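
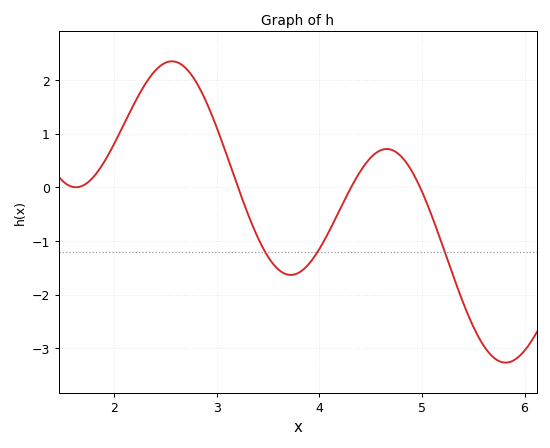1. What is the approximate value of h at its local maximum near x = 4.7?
0.714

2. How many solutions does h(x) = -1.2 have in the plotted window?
3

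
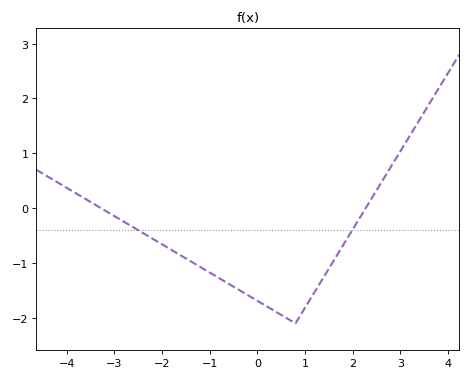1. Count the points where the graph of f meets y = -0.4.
2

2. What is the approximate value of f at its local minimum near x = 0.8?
-2.1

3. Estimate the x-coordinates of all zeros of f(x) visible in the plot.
-3.28, 2.27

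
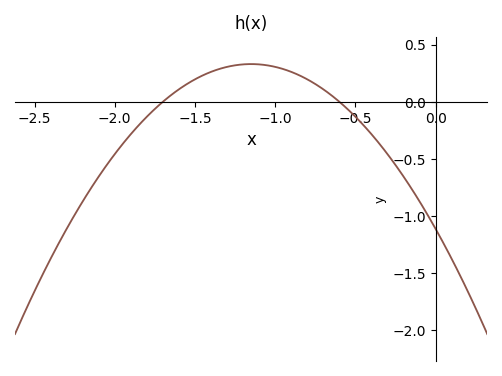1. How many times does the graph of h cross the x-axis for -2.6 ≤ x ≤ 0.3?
2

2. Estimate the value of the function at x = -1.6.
0.1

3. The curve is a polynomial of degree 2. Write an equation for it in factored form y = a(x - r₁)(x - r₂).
y = -1.09(x + 1.7)(x + 0.6)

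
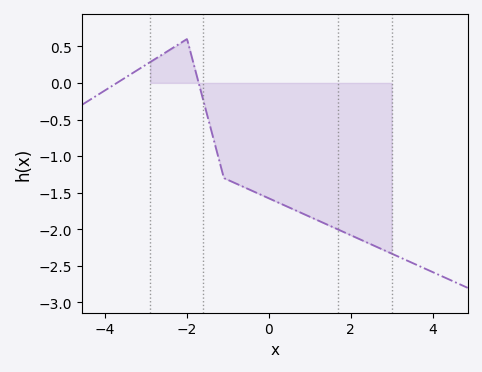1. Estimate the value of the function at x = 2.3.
-2.15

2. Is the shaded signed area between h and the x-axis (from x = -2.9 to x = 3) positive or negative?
negative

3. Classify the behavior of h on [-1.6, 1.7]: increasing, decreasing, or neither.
decreasing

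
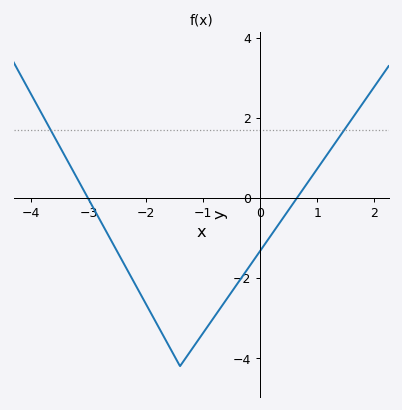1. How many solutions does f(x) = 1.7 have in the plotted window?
2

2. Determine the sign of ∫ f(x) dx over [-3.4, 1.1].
negative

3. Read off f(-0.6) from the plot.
-2.56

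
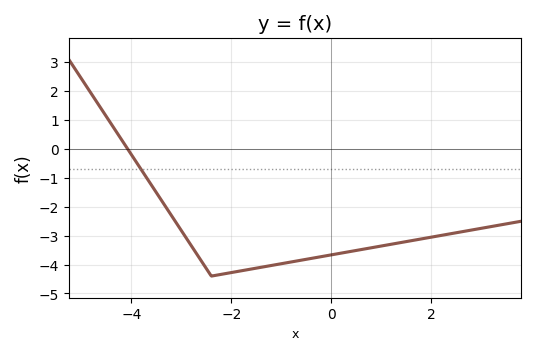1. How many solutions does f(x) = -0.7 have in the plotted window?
1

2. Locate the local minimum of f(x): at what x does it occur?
-2.4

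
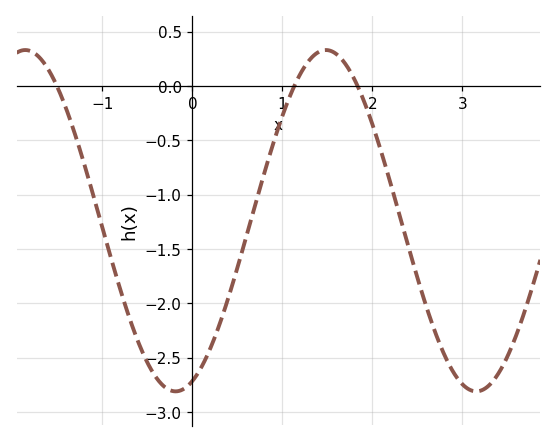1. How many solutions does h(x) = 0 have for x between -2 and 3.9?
3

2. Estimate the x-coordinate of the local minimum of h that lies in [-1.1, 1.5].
-0.188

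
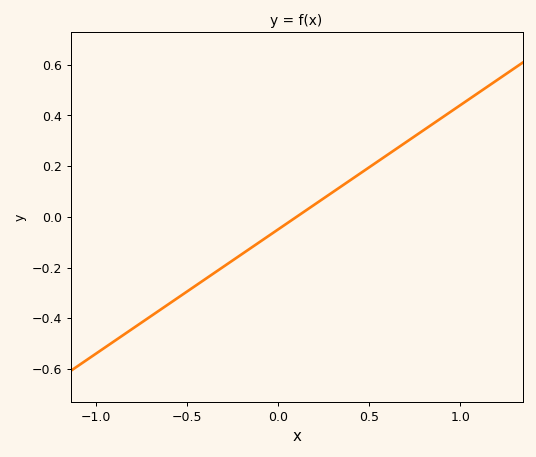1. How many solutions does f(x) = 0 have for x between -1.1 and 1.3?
1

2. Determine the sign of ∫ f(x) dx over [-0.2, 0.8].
positive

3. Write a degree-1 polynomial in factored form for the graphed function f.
y = 0.49(x - 0.1)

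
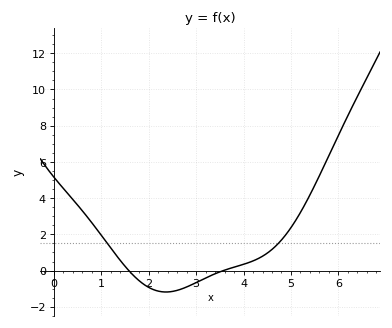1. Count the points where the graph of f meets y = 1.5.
2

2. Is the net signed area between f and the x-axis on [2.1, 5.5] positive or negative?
positive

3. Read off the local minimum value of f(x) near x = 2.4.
-1.18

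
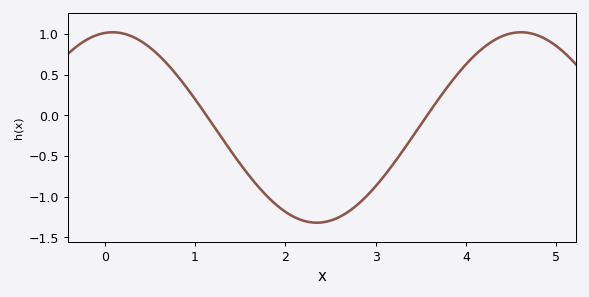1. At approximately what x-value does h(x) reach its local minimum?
2.3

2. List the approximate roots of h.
1.1, 3.6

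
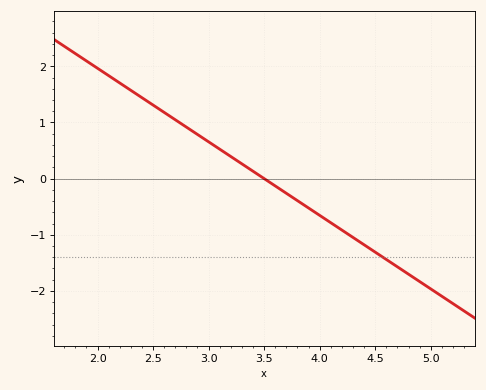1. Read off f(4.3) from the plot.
-1.05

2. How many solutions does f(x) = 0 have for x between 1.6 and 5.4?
1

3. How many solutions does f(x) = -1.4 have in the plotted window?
1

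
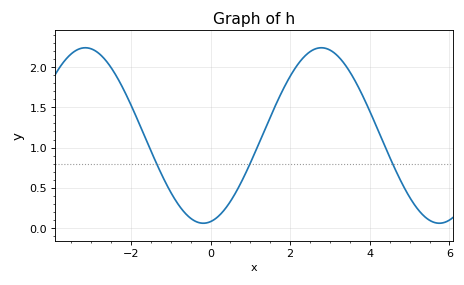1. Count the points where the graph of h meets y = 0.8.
3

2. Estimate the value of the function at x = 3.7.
1.76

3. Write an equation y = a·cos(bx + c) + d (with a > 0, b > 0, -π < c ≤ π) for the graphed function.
y = 1.09cos(1.06x - 2.95) + 1.15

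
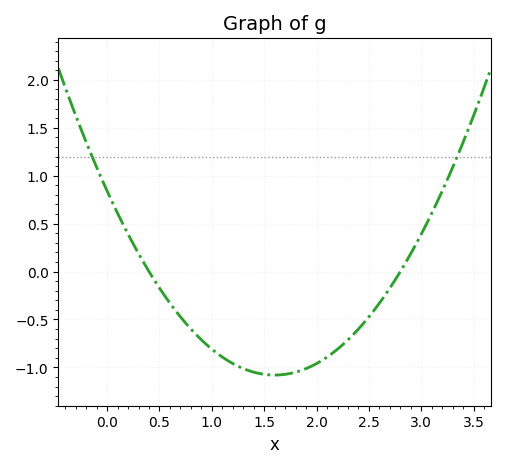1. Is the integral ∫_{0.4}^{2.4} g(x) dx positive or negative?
negative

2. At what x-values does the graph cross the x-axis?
0.4, 2.8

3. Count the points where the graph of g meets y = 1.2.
2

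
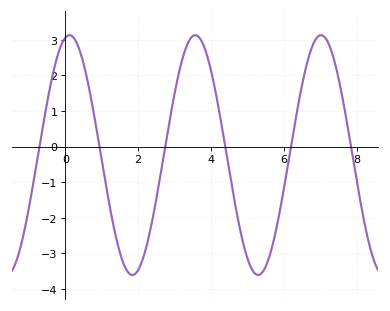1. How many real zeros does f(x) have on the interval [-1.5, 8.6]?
6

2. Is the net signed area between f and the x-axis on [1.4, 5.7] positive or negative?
negative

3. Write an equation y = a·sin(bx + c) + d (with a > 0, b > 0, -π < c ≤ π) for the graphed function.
y = 3.37sin(1.82x + 1.36) - 0.24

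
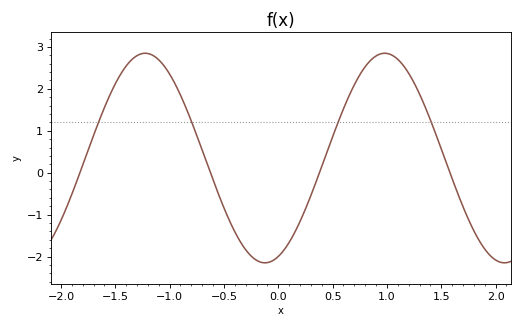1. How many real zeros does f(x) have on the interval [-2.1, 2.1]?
4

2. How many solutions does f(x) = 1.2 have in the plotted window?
4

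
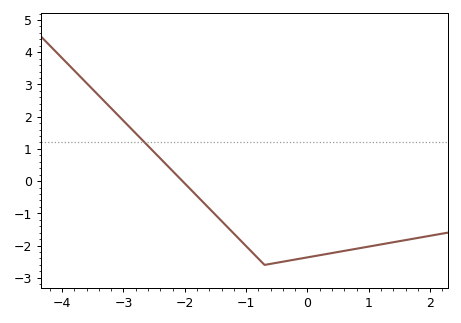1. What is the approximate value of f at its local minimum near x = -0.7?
-2.6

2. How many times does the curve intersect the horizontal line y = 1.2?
1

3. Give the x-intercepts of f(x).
-2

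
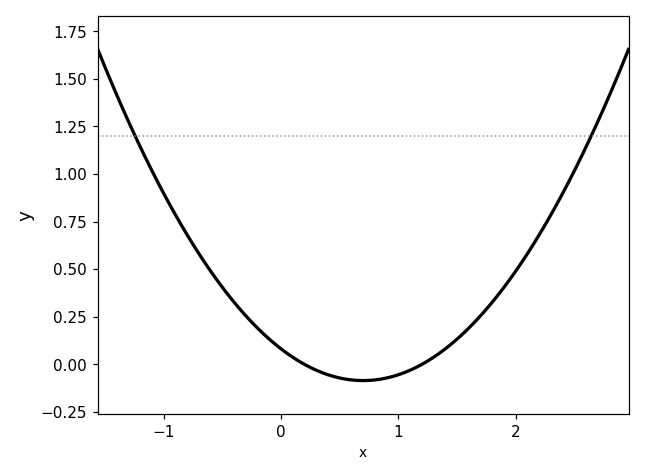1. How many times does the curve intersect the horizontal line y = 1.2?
2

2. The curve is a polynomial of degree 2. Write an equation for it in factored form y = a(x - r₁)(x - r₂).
y = 0.34(x - 0.2)(x - 1.2)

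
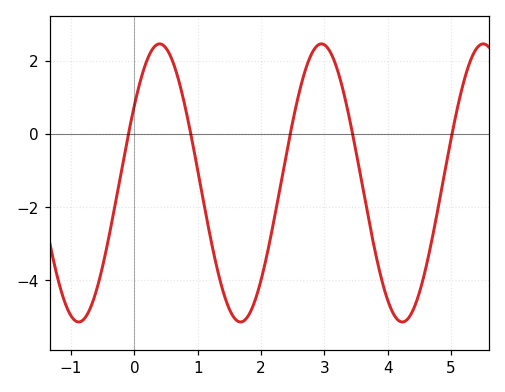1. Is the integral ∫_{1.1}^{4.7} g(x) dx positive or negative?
negative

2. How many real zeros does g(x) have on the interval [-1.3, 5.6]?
5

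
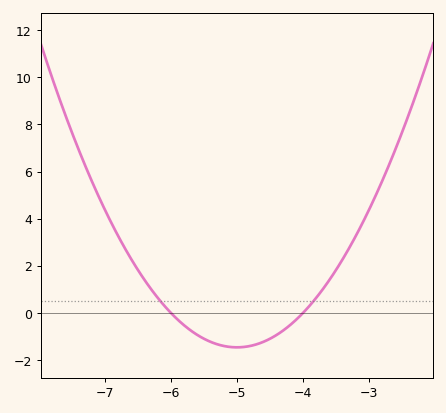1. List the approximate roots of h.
-6, -4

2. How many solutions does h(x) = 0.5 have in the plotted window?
2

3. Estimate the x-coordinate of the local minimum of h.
-5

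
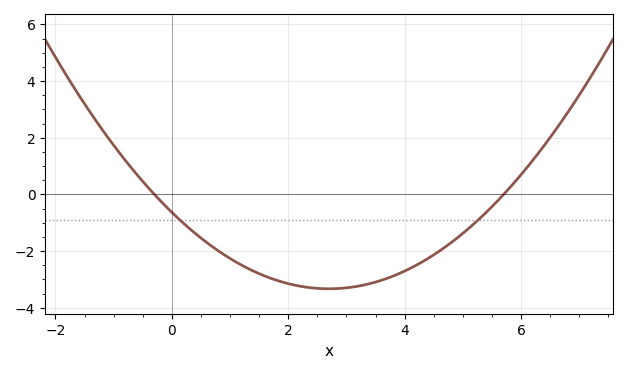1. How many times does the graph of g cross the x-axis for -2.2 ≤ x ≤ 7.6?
2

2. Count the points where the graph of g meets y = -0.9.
2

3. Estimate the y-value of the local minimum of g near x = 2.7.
-3.4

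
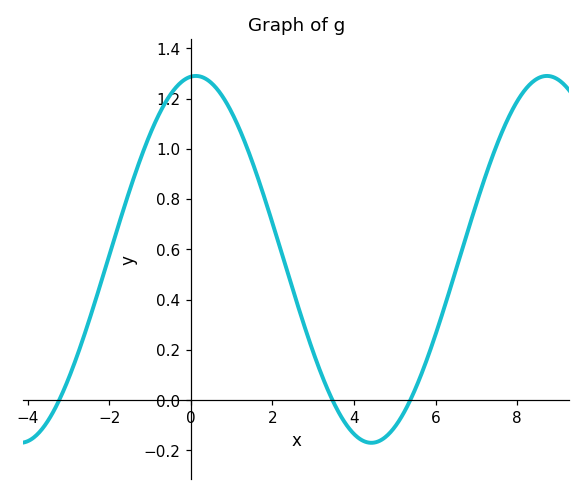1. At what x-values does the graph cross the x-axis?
-3.23, 3.47, 5.38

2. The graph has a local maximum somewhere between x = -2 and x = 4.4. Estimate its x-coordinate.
0.122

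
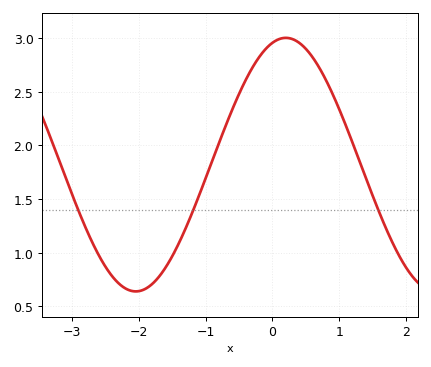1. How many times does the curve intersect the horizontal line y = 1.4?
3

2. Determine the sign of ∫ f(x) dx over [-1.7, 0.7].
positive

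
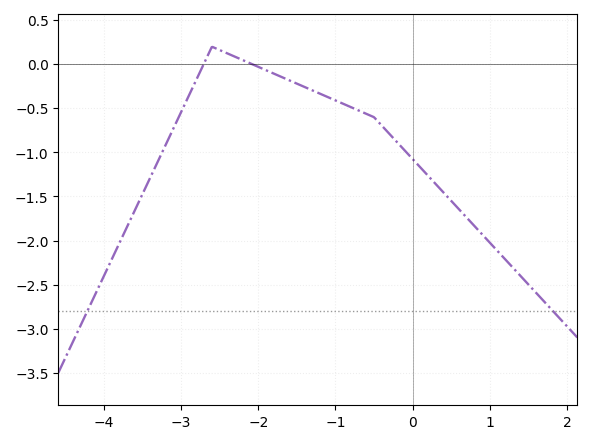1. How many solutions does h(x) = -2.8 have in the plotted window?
2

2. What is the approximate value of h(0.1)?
-1.17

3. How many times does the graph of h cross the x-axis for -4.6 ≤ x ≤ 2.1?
2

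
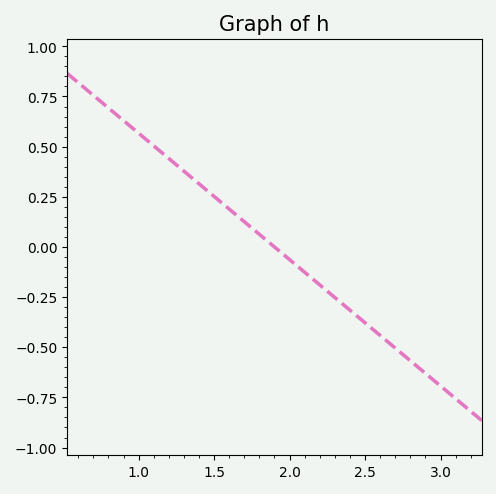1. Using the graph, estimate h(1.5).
0.26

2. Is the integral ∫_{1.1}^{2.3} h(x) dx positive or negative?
positive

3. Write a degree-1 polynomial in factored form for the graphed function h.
y = -0.63(x - 1.9)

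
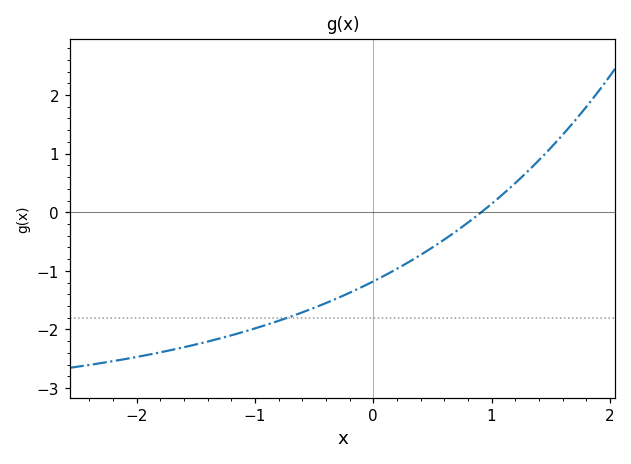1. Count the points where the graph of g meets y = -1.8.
1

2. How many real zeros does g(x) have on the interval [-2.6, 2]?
1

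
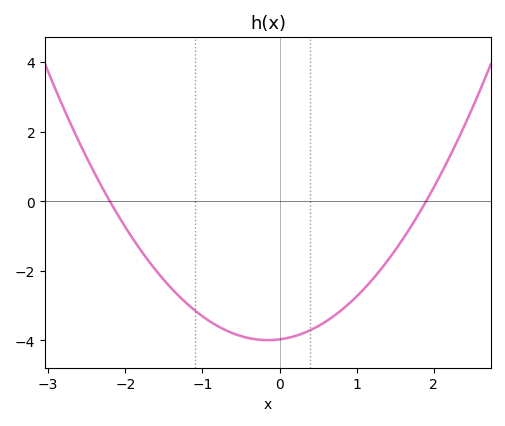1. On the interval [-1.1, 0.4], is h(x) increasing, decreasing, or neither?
neither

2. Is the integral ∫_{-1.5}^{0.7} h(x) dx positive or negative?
negative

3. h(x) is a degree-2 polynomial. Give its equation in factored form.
y = 0.95(x + 2.2)(x - 1.9)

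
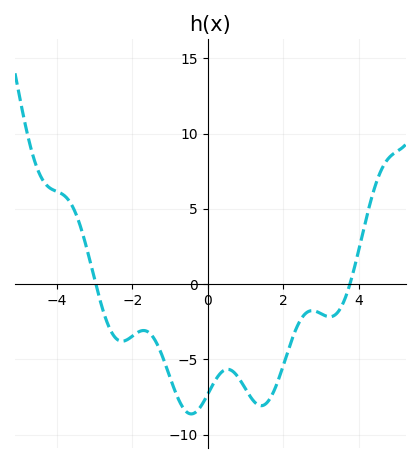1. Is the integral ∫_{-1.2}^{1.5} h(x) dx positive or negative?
negative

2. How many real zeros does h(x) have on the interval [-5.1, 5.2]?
2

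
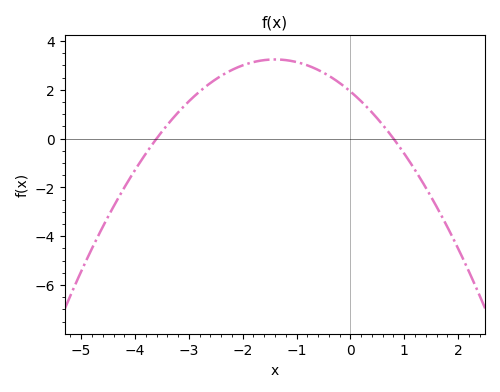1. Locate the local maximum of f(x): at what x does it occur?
-1.4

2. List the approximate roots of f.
-3.6, 0.8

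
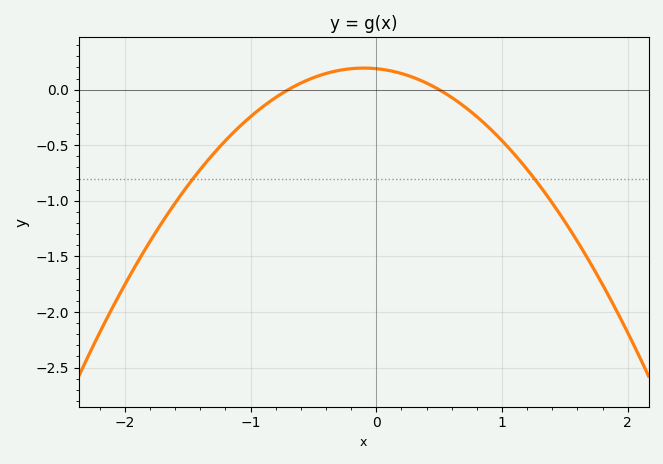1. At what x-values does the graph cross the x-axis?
-0.7, 0.5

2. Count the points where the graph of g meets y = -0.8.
2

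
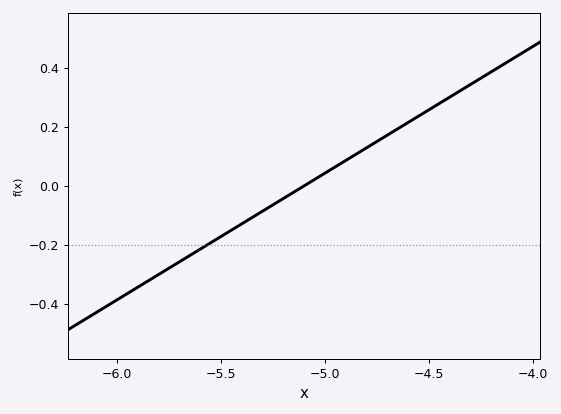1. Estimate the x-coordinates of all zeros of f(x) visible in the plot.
-5.1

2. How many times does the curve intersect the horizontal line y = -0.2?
1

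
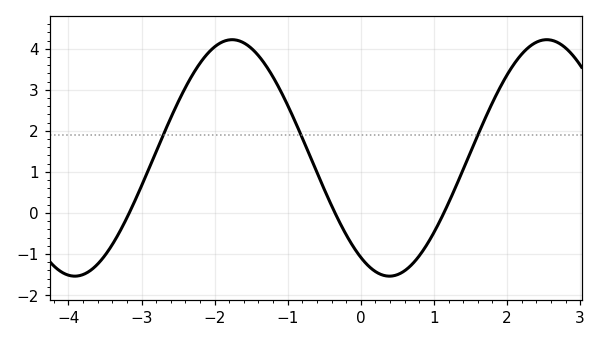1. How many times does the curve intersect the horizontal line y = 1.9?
3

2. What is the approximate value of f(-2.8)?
1.49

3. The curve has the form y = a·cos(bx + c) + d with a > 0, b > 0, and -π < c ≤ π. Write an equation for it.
y = 2.88cos(1.46x + 2.57) + 1.34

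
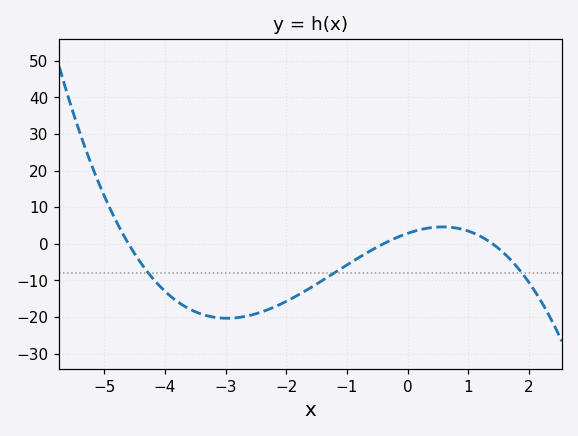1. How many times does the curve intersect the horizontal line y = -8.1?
3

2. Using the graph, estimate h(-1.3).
-8.9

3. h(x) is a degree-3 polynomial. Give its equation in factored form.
y = -1.11(x + 4.6)(x + 0.4)(x - 1.4)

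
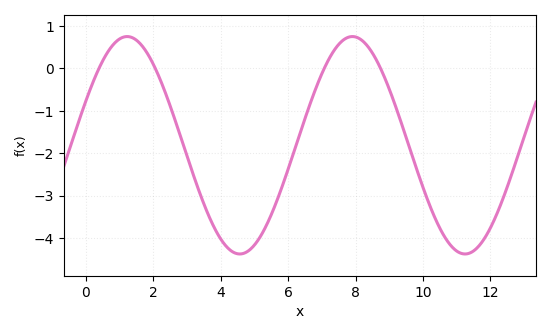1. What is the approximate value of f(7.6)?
0.644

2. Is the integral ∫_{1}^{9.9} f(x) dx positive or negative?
negative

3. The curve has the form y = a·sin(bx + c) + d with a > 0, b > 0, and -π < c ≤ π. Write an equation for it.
y = 2.56sin(0.94x + 0.422) - 1.81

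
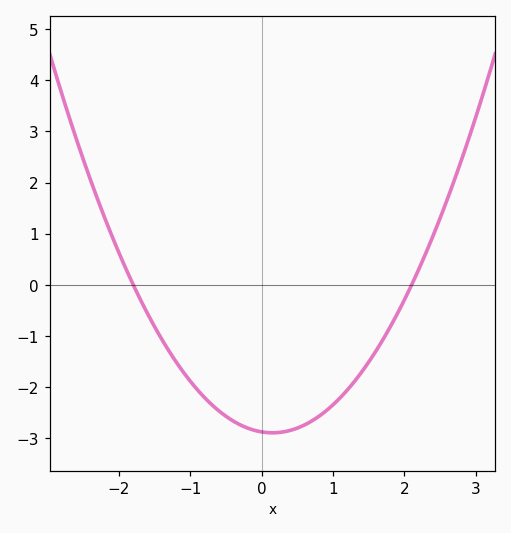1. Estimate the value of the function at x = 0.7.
-2.7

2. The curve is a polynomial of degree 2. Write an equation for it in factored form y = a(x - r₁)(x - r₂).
y = 0.76(x + 1.8)(x - 2.1)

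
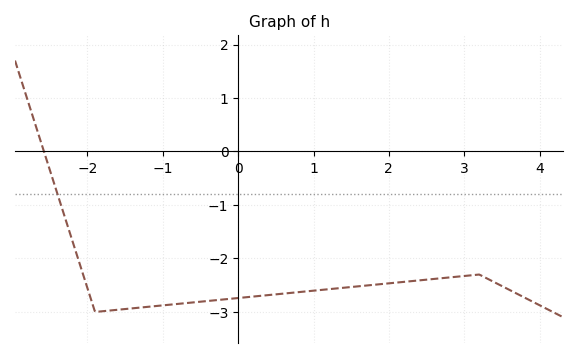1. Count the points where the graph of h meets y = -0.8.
1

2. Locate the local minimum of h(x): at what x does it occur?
-1.9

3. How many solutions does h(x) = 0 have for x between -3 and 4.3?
1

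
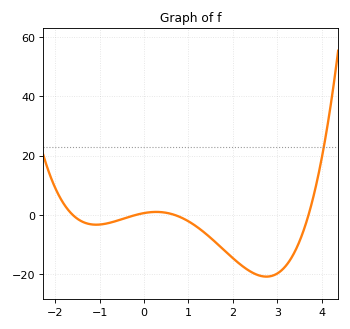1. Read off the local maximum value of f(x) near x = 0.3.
1.08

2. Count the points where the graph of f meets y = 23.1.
1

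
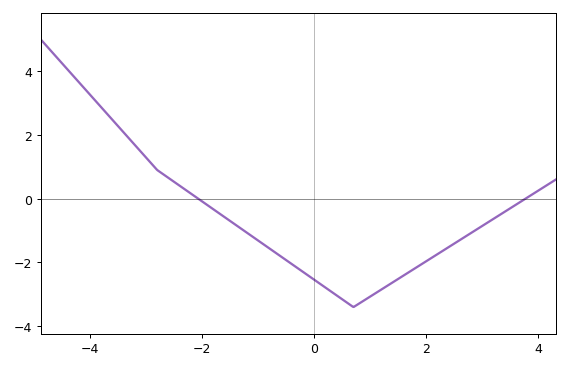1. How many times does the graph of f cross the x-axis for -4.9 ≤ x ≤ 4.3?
2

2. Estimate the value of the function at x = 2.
-1.96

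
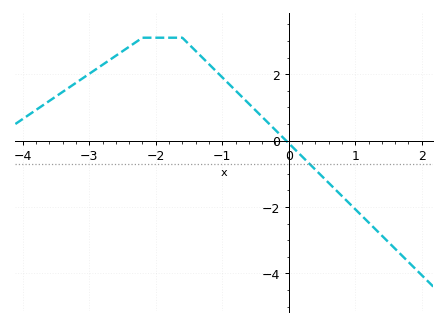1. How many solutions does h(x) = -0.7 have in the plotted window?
1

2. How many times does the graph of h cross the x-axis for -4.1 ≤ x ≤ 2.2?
1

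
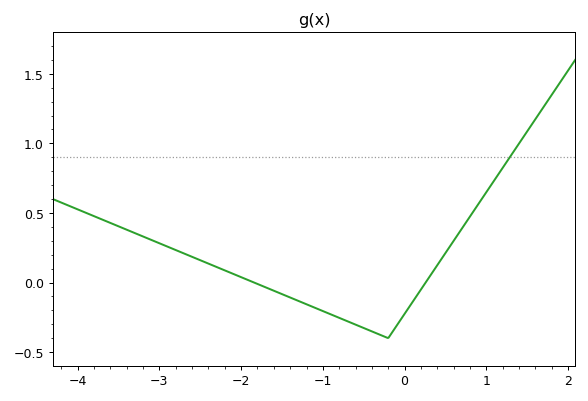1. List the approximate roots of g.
-1.84, 0.257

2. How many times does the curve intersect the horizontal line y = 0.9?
1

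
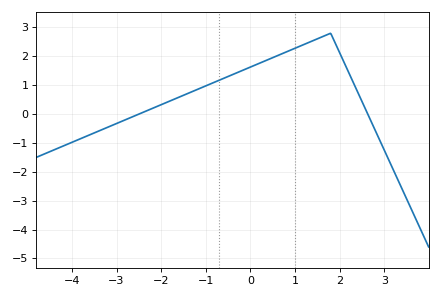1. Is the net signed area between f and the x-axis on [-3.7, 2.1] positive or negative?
positive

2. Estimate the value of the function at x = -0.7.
1.17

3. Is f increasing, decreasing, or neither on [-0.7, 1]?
increasing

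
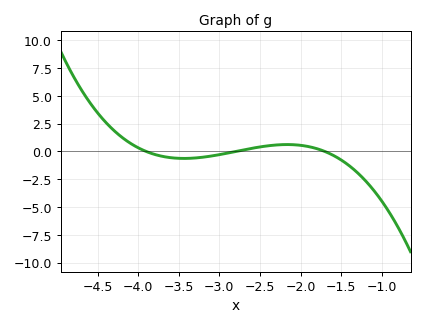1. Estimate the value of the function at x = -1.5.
-1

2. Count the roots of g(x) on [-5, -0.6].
3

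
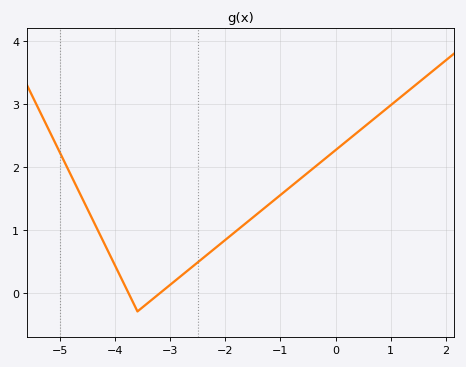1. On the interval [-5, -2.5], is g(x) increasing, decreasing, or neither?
neither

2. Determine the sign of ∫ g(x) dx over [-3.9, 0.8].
positive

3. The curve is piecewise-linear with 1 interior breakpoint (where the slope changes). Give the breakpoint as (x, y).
(-3.6, -0.3)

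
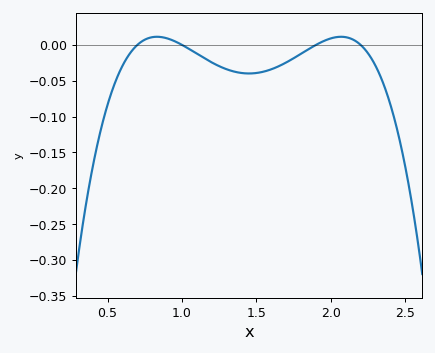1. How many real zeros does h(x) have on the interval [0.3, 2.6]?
4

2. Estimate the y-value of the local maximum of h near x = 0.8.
0.01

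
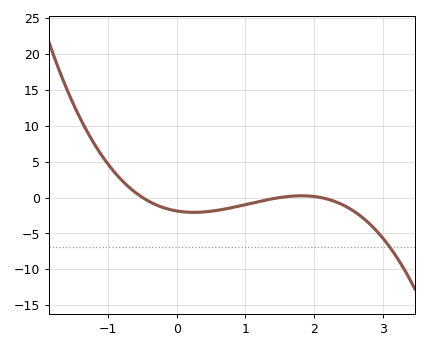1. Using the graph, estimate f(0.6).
-1.77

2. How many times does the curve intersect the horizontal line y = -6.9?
1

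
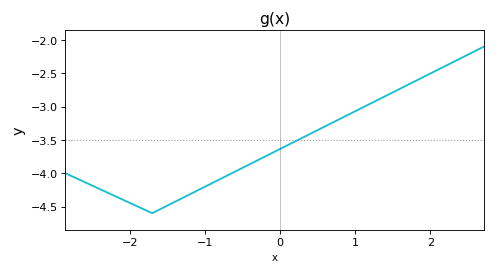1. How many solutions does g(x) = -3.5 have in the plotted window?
1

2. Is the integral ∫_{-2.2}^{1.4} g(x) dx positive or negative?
negative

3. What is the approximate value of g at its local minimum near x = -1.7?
-4.6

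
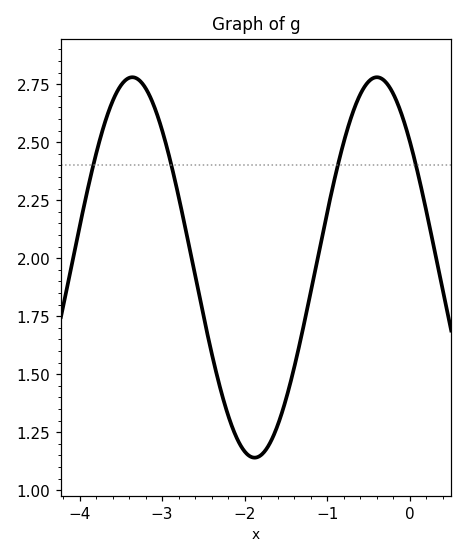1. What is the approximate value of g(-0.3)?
2.76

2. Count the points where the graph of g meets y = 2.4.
4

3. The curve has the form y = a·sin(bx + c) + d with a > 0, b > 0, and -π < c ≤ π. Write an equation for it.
y = 0.82sin(2.1x + 2.4) + 1.96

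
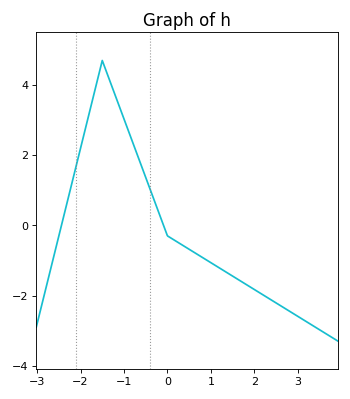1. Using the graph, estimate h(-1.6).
4.2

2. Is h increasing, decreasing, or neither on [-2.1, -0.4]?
neither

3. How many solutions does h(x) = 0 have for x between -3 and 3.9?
2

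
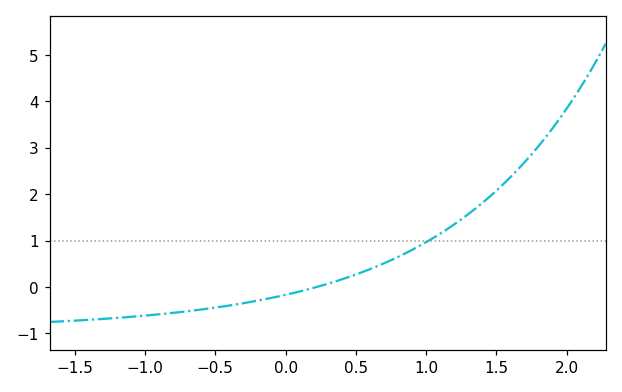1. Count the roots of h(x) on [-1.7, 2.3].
1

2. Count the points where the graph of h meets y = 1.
1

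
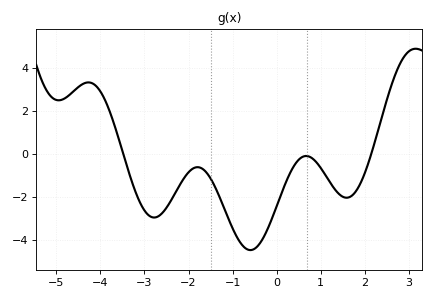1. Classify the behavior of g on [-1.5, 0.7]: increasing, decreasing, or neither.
neither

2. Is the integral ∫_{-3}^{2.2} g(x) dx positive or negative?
negative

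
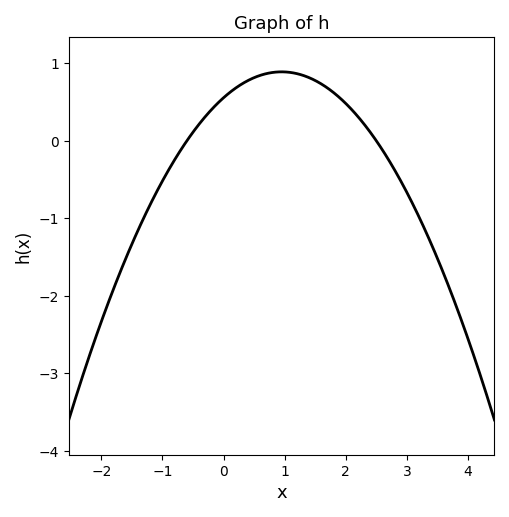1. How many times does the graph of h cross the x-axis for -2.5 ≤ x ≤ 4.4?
2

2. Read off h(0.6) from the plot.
0.8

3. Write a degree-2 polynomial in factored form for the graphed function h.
y = -0.37(x + 0.6)(x - 2.5)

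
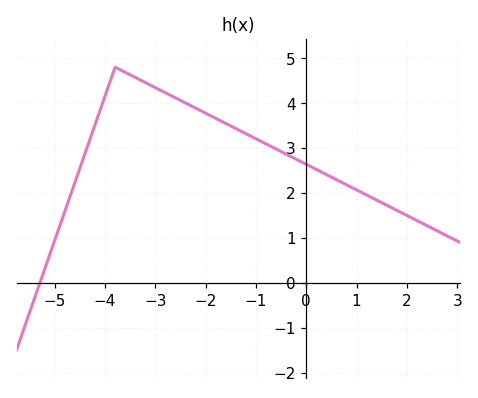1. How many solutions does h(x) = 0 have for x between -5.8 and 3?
1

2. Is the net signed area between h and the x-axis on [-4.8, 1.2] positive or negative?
positive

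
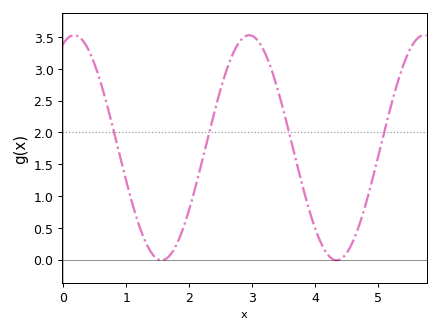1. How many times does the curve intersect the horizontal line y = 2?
4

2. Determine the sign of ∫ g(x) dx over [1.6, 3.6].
positive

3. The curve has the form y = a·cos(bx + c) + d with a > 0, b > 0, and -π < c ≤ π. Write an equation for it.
y = 1.77cos(2.26x - 0.39) + 1.76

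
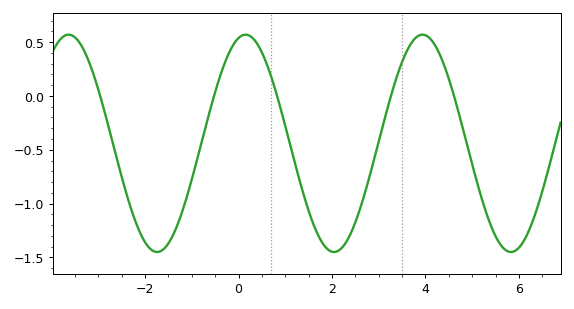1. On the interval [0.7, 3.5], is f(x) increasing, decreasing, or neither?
neither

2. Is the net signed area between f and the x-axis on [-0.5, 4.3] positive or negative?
negative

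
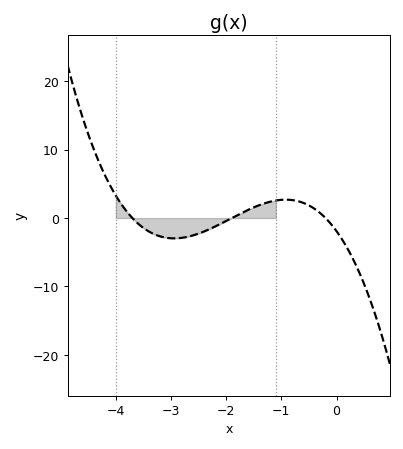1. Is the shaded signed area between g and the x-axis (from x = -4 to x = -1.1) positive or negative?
negative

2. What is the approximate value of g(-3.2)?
-2.67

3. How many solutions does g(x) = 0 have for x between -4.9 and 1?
3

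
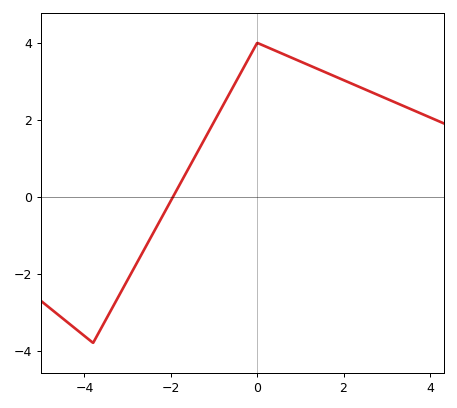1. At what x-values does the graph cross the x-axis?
-1.95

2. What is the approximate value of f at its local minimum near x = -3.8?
-3.8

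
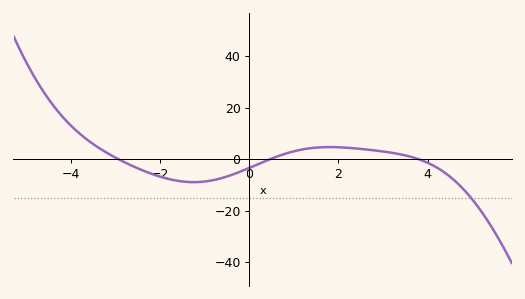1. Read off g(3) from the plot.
2.99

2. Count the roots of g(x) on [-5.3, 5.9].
3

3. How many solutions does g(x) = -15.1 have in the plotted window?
1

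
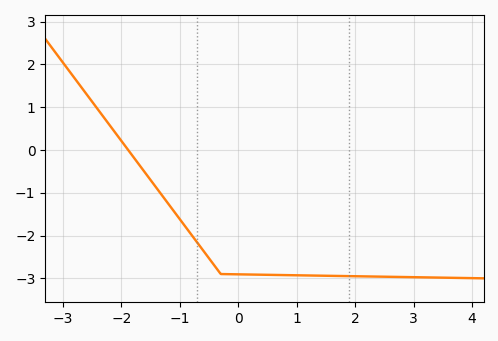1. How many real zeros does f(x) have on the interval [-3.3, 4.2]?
1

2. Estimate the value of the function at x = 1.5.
-2.94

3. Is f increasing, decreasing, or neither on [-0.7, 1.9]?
decreasing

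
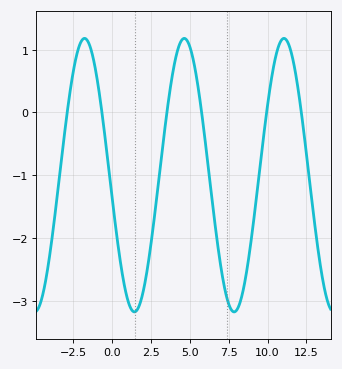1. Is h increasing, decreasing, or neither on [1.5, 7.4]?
neither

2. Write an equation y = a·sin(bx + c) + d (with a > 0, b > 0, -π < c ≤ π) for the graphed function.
y = 2.18sin(0.98x - 3) - 1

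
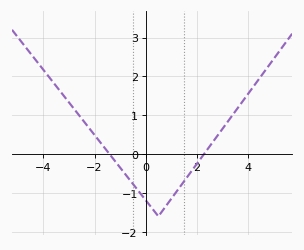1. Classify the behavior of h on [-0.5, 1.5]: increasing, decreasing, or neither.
neither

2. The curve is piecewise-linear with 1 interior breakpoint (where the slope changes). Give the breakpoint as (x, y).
(0.5, -1.6)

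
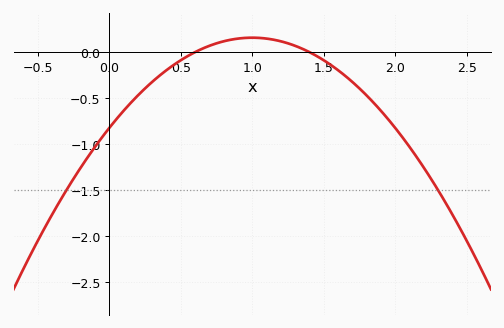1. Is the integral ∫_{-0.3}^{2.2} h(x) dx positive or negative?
negative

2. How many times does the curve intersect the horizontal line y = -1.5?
2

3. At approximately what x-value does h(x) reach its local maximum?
1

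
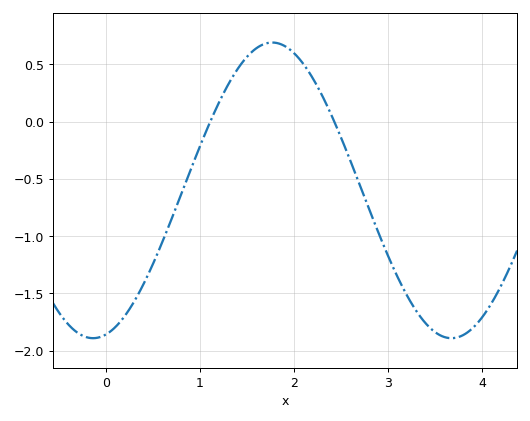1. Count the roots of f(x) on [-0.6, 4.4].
2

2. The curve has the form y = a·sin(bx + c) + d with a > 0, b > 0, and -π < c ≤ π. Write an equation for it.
y = 1.29sin(1.6x - 1.4) - 0.6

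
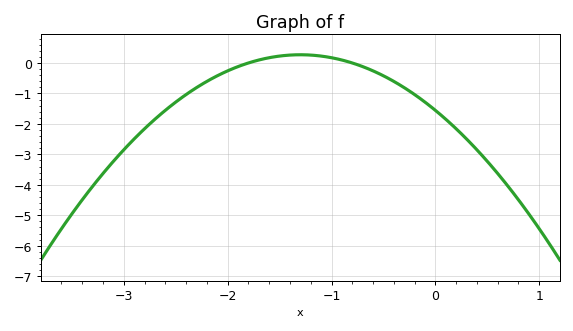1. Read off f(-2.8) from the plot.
-2.16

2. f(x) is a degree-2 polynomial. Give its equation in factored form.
y = -1.08(x + 1.8)(x + 0.8)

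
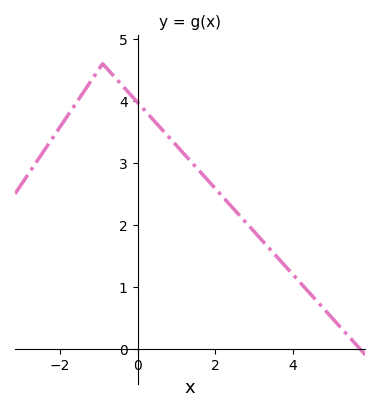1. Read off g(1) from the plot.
3.3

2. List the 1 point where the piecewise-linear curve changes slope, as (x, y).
(-0.9, 4.6)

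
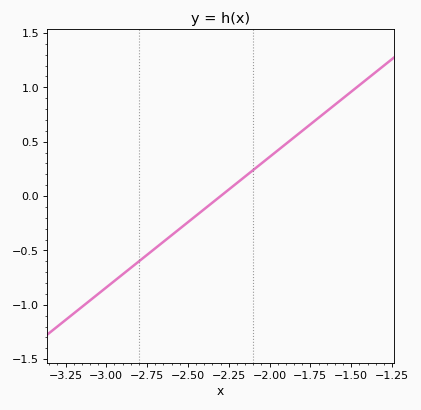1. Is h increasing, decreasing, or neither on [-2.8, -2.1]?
increasing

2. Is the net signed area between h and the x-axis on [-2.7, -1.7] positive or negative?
positive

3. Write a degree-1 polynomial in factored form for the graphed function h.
y = 1.2(x + 2.3)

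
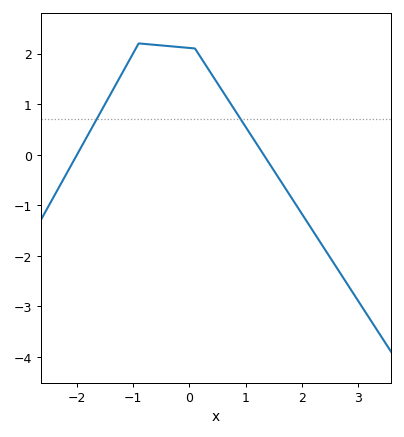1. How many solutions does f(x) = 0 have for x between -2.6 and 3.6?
2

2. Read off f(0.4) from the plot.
1.58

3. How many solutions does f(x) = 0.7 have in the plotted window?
2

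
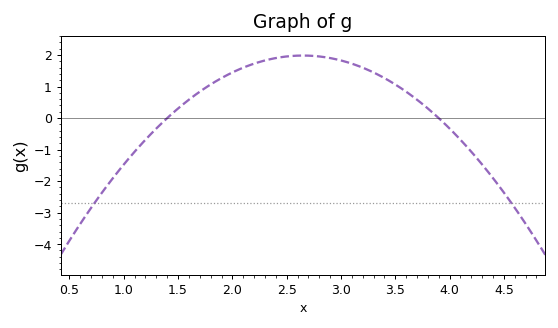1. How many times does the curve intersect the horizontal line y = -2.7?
2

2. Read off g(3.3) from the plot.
1.45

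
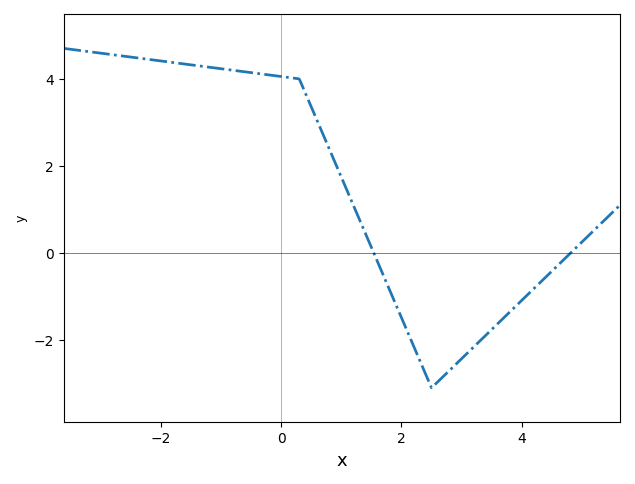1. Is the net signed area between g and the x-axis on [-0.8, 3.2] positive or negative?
positive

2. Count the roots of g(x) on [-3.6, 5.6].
2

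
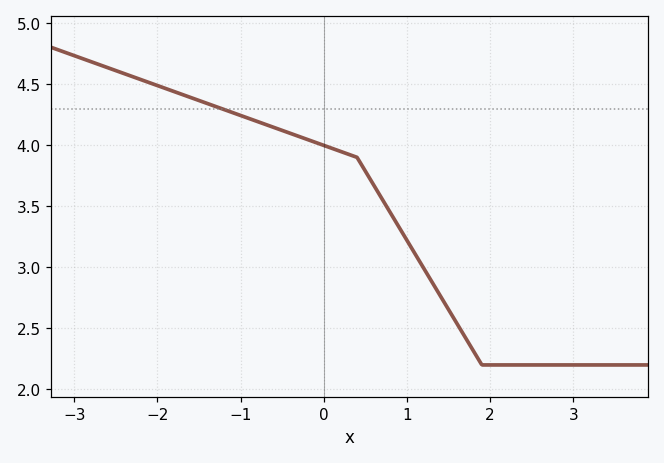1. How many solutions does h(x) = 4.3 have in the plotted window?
1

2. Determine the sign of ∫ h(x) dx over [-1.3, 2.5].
positive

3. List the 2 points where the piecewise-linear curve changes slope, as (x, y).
(0.4, 3.9); (1.9, 2.2)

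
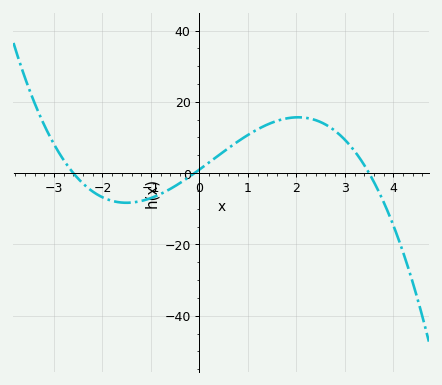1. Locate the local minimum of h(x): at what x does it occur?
-1.6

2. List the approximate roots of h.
-2.6, -0.2, 3.6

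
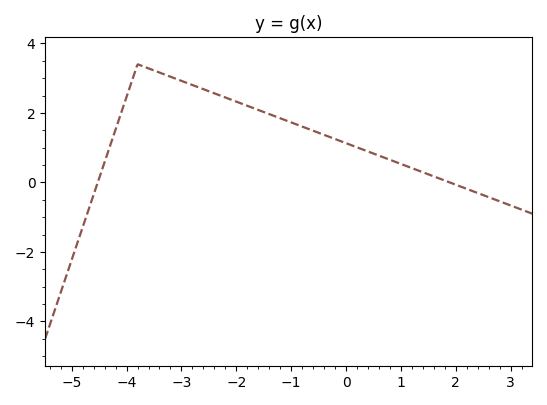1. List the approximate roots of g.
-4.53, 1.89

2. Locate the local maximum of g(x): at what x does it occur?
-3.8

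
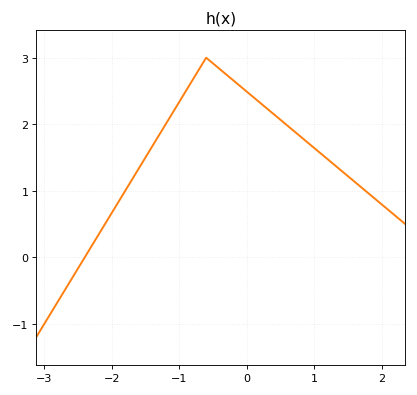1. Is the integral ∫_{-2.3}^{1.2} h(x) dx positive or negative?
positive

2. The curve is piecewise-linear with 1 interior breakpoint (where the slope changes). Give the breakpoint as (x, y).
(-0.6, 3)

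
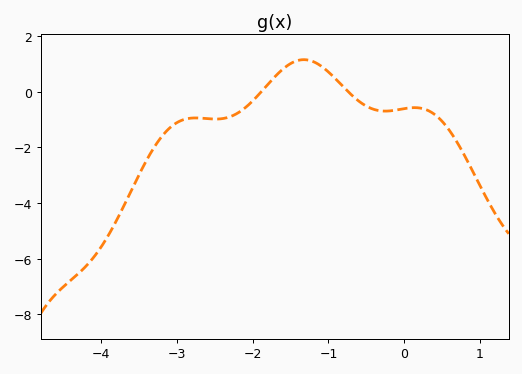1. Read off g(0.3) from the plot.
-0.6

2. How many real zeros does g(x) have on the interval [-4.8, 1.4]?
2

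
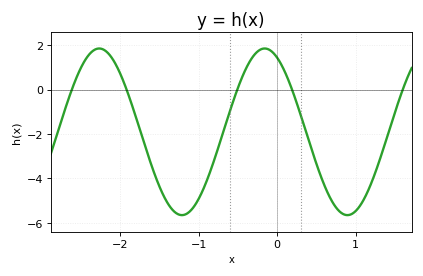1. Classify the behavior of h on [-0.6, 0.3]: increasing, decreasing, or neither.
neither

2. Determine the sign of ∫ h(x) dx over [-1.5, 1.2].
negative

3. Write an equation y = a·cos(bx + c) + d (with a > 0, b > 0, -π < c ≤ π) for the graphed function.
y = 3.75cos(2.98x + 0.472) - 1.9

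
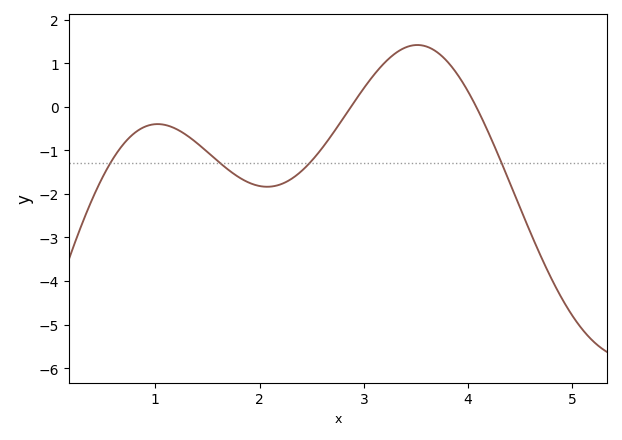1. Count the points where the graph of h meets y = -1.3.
4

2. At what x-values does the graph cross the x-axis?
2.9, 4.1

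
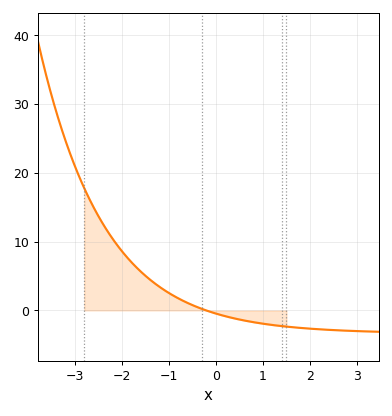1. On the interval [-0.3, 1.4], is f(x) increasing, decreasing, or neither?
decreasing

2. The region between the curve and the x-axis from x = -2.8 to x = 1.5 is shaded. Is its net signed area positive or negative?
positive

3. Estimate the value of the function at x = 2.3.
-2.78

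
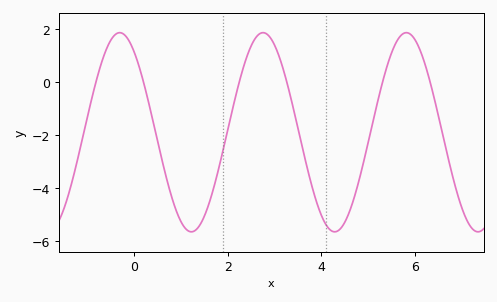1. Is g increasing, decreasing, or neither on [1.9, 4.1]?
neither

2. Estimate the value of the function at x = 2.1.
-1.05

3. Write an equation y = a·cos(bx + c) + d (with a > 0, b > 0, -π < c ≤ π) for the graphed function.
y = 3.76cos(2.05x + 0.632) - 1.89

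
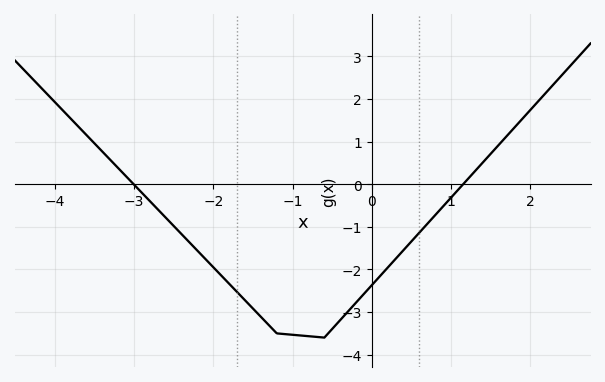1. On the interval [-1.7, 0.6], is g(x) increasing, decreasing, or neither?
neither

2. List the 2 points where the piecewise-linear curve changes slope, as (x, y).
(-1.2, -3.5); (-0.6, -3.6)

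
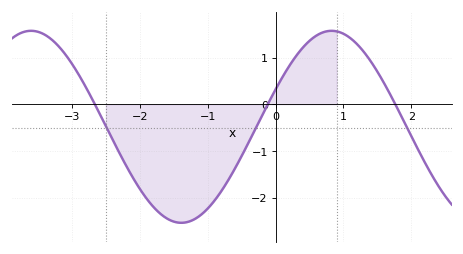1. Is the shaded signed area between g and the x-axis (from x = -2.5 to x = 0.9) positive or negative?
negative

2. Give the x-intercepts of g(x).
-2.7, -0.1, 1.8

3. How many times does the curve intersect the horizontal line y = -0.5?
3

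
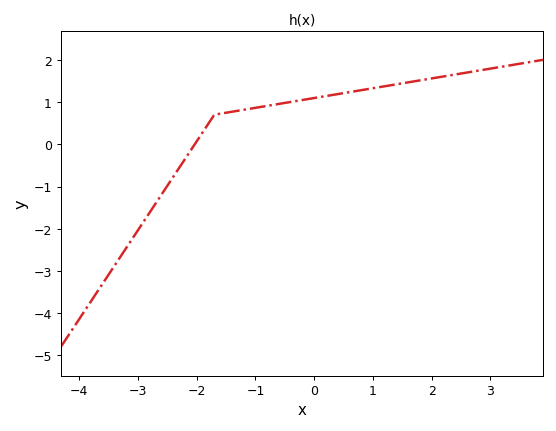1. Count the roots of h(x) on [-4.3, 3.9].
1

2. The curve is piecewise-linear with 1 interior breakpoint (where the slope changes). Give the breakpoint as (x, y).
(-1.7, 0.7)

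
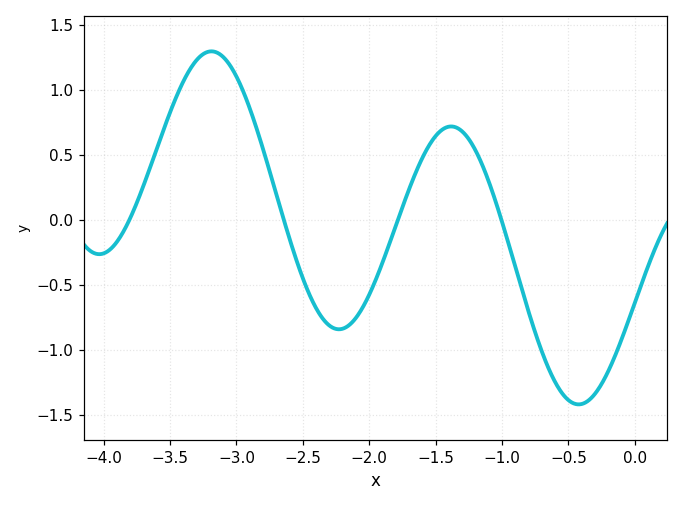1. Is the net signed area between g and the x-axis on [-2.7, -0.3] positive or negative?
negative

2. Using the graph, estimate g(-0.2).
-1.15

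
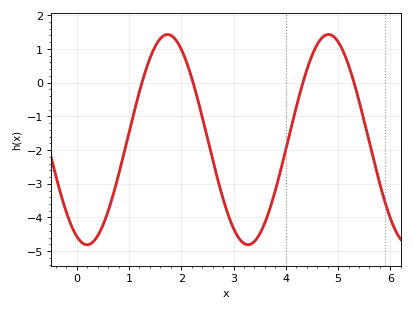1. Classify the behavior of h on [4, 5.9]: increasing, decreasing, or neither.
neither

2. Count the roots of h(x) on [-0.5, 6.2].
4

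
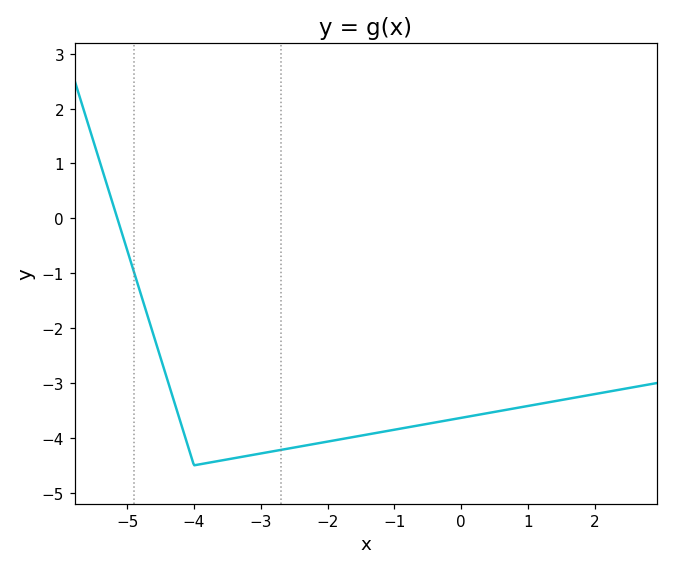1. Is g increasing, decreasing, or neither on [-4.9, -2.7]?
neither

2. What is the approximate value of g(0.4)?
-3.5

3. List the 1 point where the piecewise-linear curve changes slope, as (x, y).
(-4, -4.5)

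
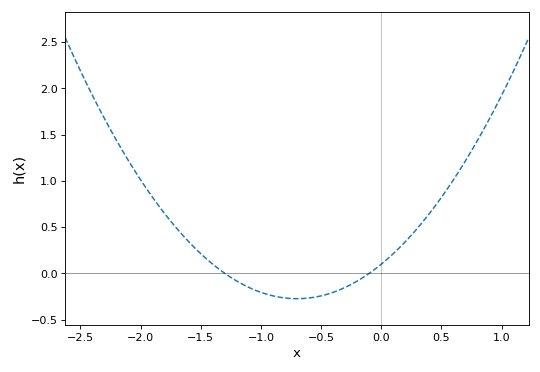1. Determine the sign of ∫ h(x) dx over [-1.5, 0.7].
positive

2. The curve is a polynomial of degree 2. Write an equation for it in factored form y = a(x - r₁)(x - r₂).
y = 0.76(x + 1.3)(x + 0.1)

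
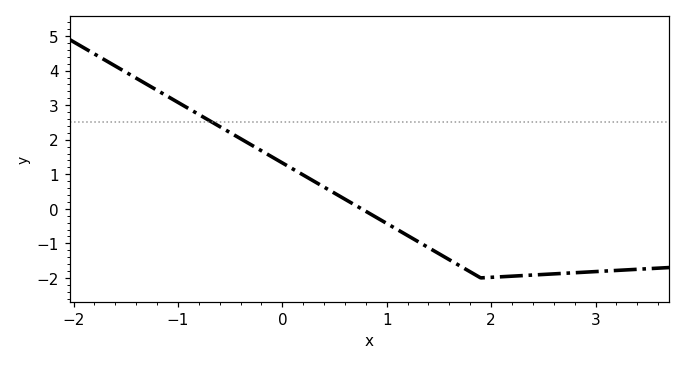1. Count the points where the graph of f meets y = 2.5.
1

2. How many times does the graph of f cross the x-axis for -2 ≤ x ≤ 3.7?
1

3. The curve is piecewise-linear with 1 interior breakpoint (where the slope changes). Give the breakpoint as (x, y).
(1.9, -2)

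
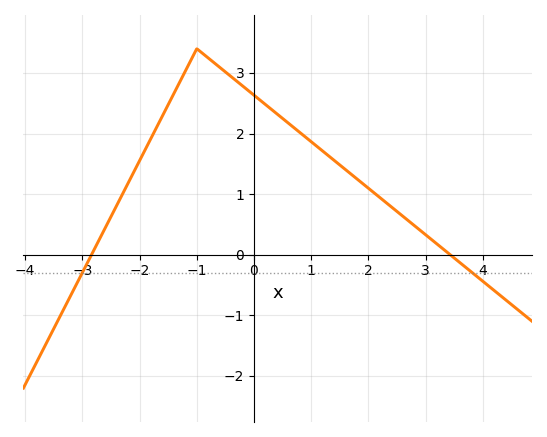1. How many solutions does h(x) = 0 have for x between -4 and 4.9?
2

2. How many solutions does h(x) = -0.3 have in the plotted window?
2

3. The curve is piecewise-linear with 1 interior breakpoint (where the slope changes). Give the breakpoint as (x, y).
(-1, 3.4)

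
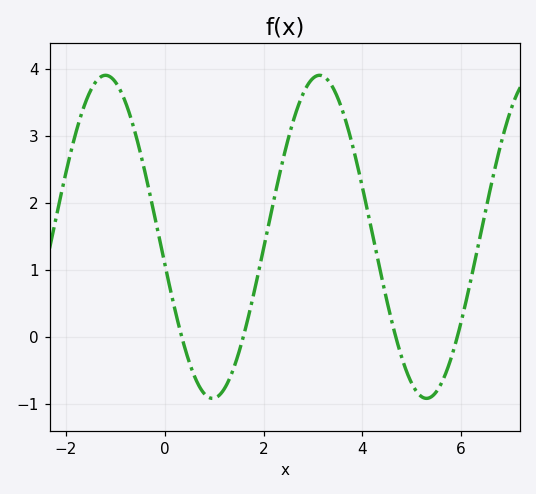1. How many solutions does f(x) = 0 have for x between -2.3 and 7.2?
4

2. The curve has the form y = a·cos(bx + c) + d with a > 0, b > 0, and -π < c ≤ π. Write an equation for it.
y = 2.41cos(1.4x + 1.7) + 1.49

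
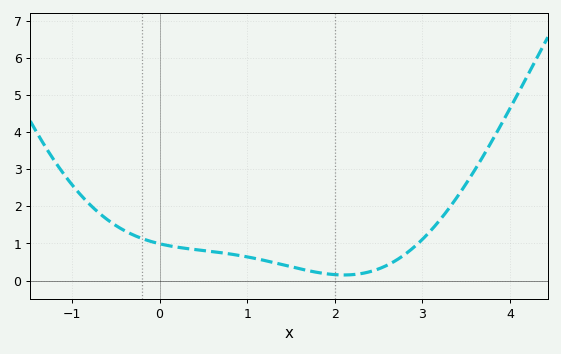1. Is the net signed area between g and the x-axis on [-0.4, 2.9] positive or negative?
positive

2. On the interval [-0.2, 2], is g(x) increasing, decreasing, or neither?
decreasing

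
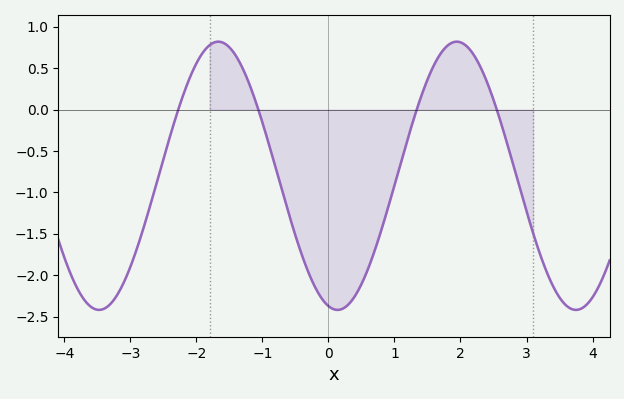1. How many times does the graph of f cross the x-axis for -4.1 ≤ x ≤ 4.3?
4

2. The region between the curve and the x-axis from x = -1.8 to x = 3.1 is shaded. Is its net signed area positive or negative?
negative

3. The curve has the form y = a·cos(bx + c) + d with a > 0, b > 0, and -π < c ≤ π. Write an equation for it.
y = 1.62cos(1.74x + 2.9) - 0.8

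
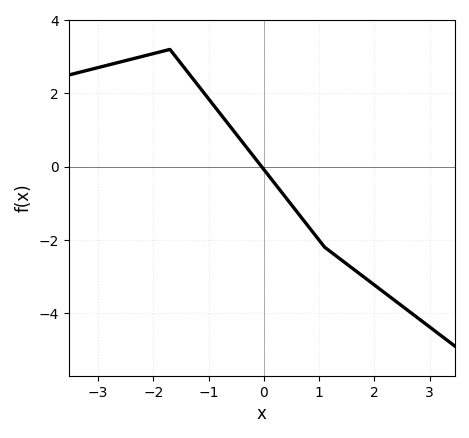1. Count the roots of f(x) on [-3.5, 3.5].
1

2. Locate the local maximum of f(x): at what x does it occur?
-1.7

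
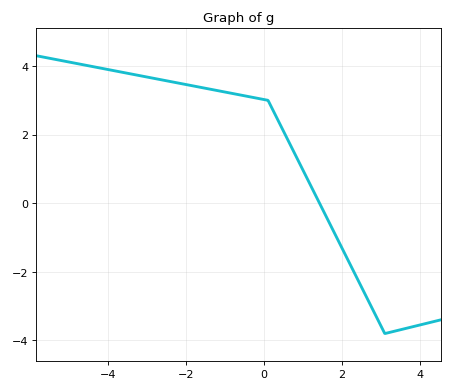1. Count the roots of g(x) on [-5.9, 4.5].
1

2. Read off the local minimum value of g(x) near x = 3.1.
-3.8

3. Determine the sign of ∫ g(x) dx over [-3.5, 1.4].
positive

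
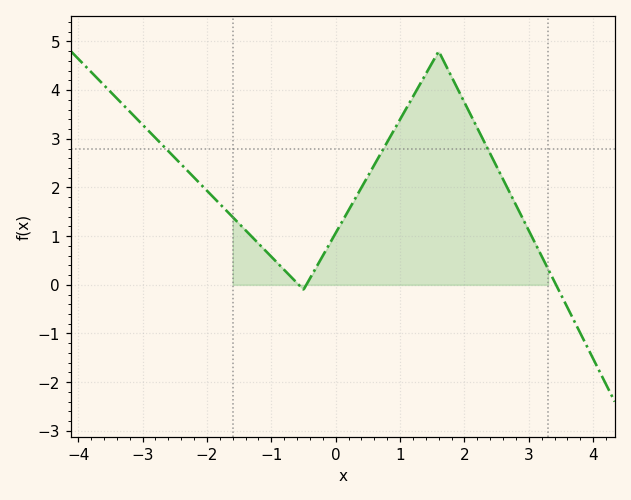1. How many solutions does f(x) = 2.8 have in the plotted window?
3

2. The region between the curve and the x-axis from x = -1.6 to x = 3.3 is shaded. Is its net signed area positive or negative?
positive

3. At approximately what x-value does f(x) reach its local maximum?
1.6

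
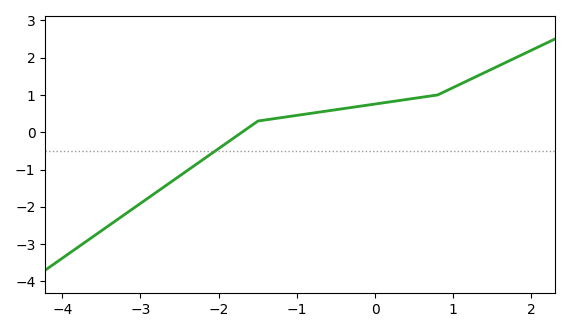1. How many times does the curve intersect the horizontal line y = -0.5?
1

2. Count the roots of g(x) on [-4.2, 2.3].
1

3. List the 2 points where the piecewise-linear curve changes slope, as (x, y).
(-1.5, 0.3); (0.8, 1)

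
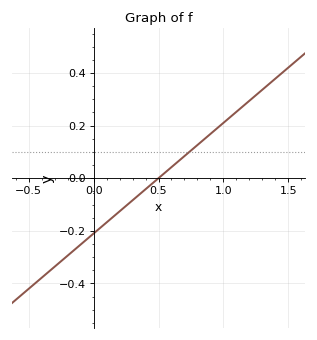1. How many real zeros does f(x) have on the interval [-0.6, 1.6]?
1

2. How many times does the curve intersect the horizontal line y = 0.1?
1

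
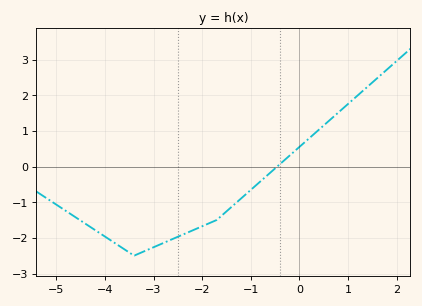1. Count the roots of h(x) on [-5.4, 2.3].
1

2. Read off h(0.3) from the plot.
0.91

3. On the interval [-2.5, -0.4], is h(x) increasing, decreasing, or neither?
increasing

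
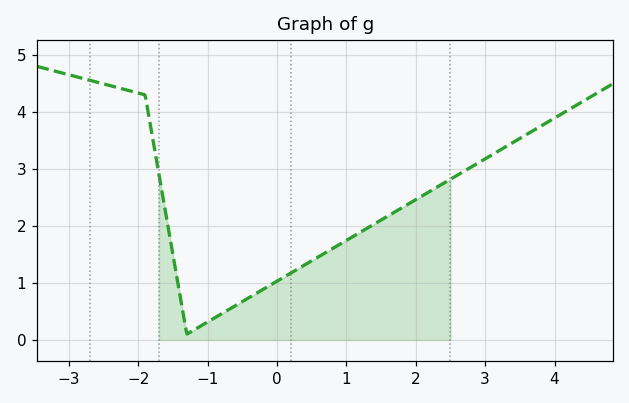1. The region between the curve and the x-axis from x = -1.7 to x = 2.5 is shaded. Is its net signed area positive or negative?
positive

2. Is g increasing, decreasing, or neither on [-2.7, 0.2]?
neither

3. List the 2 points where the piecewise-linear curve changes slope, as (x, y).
(-1.9, 4.3); (-1.3, 0.1)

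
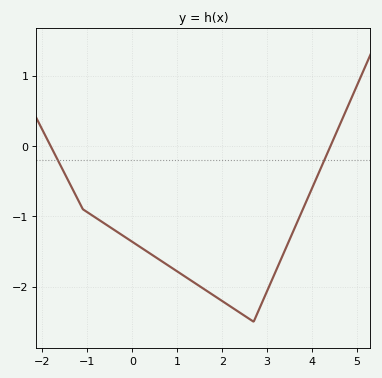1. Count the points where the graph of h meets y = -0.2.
2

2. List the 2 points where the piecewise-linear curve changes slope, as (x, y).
(-1.1, -0.9); (2.7, -2.5)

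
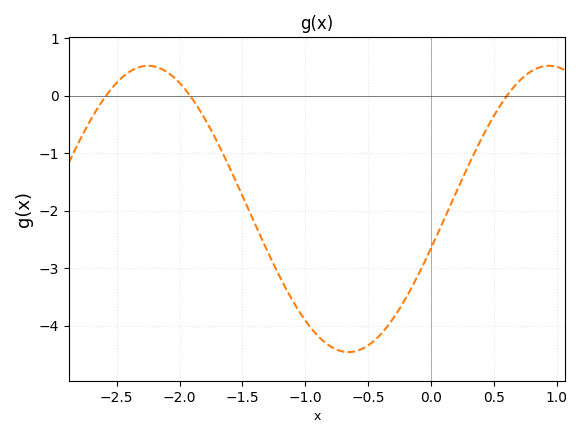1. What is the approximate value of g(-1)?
-3.9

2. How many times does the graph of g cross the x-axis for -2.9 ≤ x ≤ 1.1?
3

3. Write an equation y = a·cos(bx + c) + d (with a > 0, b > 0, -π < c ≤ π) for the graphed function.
y = 2.49cos(2x - 1.9) - 1.97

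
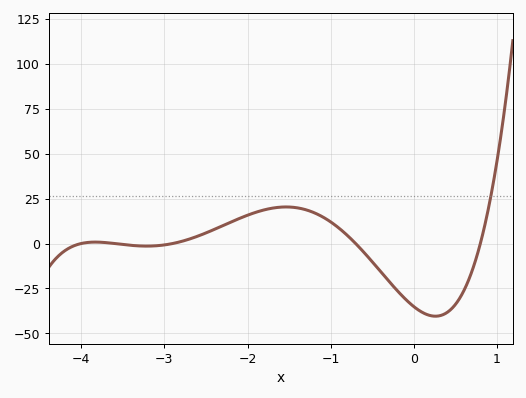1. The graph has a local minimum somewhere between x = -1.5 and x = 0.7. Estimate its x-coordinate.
0.3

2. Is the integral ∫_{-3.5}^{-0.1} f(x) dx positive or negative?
positive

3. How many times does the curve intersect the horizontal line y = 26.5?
1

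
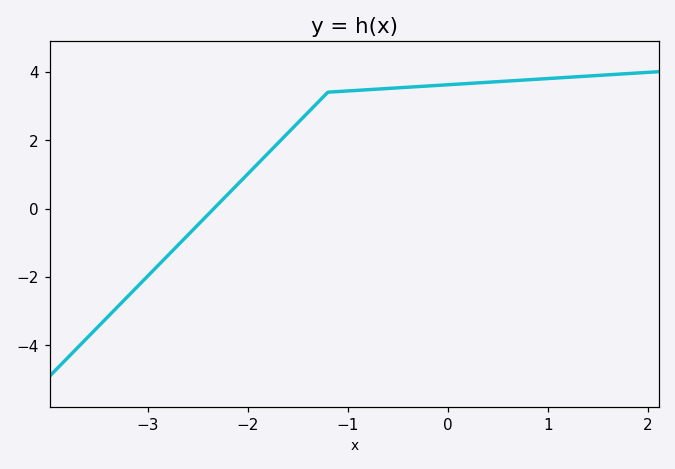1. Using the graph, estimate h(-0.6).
3.6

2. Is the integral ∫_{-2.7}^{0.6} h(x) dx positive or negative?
positive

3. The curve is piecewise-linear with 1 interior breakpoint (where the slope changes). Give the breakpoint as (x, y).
(-1.2, 3.4)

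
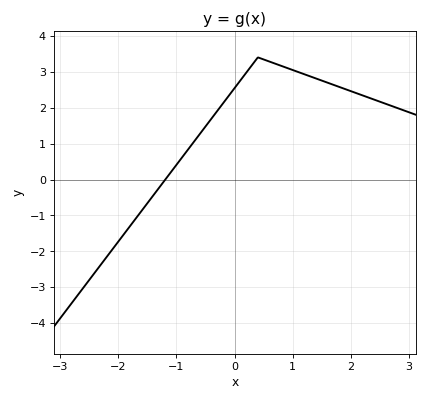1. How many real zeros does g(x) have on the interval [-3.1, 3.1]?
1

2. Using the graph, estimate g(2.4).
2.22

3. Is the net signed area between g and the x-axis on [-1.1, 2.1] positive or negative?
positive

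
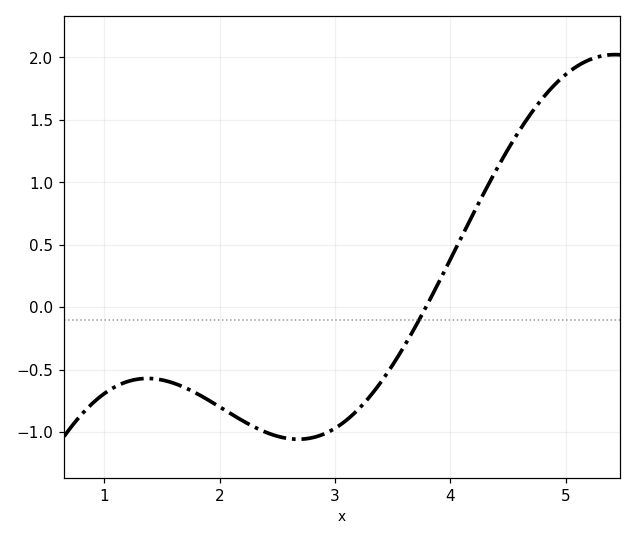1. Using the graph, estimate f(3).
-0.97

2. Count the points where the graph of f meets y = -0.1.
1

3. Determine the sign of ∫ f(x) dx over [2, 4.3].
negative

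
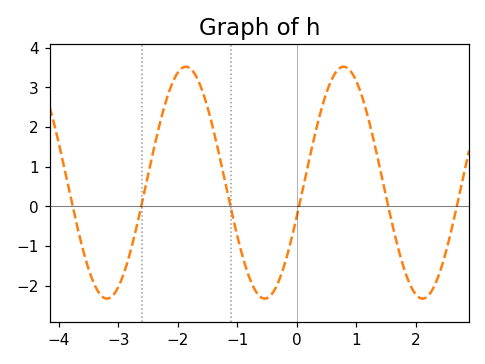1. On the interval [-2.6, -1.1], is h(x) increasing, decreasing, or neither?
neither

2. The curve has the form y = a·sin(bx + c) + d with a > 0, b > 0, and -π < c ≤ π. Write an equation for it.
y = 2.92sin(2.37x - 0.29) + 0.6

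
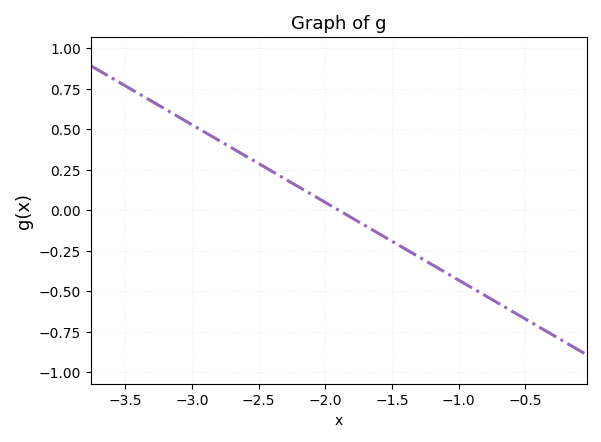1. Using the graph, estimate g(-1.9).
0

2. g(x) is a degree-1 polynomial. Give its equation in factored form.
y = -0.48(x + 1.9)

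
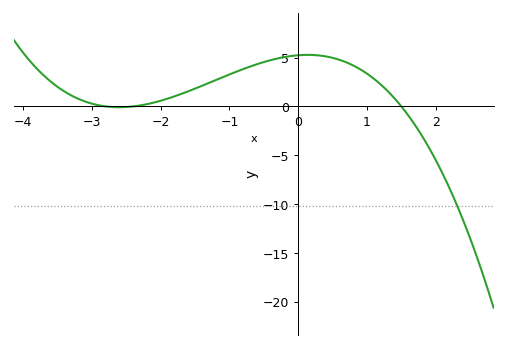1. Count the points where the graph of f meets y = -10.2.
1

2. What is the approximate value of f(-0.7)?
4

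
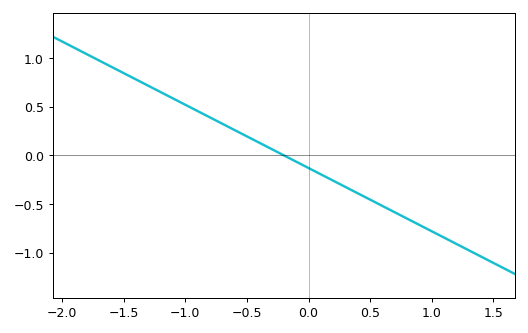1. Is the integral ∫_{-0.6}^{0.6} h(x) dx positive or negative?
negative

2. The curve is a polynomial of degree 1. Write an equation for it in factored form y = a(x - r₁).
y = -0.65(x + 0.2)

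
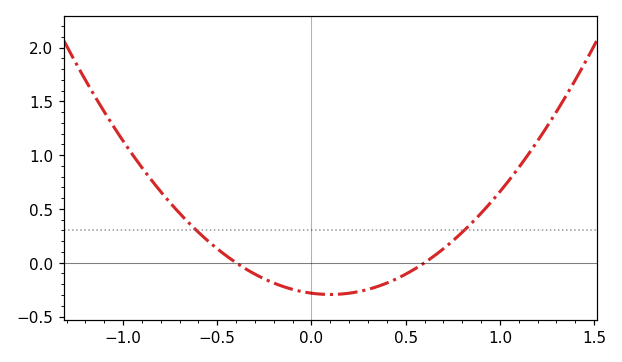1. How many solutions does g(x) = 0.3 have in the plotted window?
2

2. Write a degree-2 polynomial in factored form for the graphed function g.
y = 1.18(x + 0.4)(x - 0.6)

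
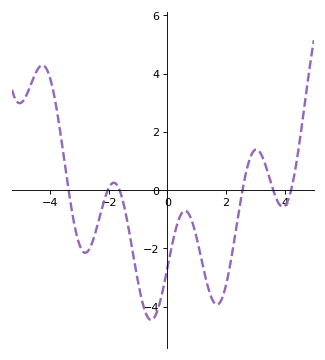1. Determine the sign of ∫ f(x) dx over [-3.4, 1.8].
negative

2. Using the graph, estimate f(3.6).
0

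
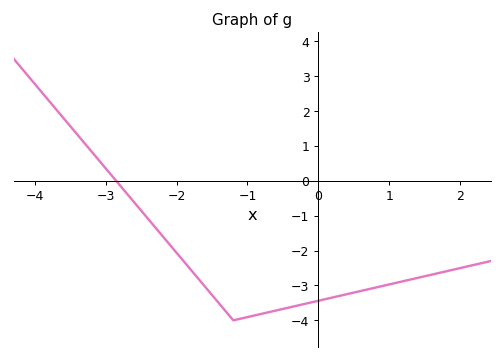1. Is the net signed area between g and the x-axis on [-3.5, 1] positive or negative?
negative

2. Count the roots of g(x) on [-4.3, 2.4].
1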